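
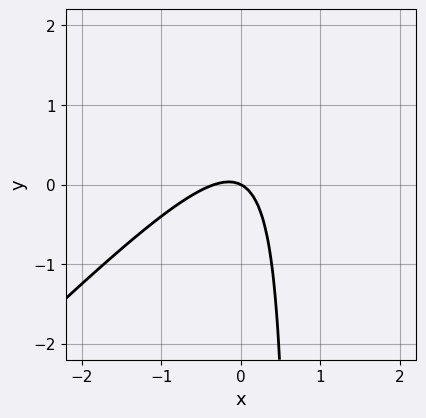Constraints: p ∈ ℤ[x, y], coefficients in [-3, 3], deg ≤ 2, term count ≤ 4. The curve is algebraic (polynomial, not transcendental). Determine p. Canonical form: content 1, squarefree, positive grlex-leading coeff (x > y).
Degree: a generic line meets the curve in up to 2 points, so deg p = 2.
From the axis intercepts and sections: it crosses the y-axis at the gridline y = 0; it crosses the x-axis at the gridline x = 0.
These observations pin down the coefficients.

3*x^2 - 3*x*y + x + 2*y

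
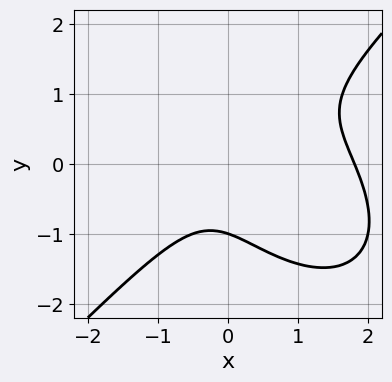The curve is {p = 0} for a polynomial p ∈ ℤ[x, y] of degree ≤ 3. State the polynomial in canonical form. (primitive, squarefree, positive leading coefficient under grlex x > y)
2*x^3 - 2*y^3 - 3*x^2 + 2*x*y - 2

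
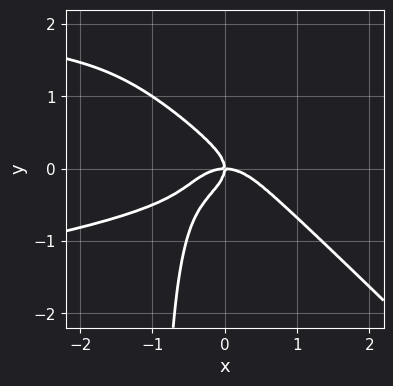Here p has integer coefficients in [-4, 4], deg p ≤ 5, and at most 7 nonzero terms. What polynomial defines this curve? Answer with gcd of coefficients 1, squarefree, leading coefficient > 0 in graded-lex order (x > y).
2*x^2*y^2 + 2*x*y^3 + x^3 + 2*y^3 + x*y

1. The degree is 4 — a generic line meets the curve in up to 4 points.
2. Checking where it meets the axes: one y-axis crossing is at y = 0; it crosses the x-axis at the gridline x = 0.
3. Putting this together gives p.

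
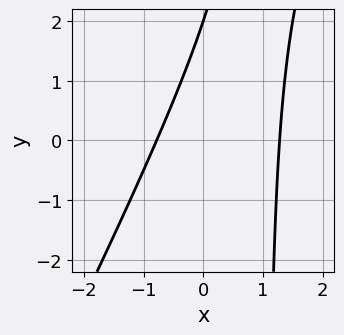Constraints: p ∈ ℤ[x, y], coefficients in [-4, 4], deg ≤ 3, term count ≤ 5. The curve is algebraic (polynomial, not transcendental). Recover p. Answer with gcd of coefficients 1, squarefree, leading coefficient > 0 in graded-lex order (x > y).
The degree is 2 — no degree-1 curve has this shape.
Checking where it meets the axes: it meets the y-axis at y = 2 (among the integer gridlines).
Assembling these constraints gives the stated polynomial.

2*x^2 - x*y - x + y - 2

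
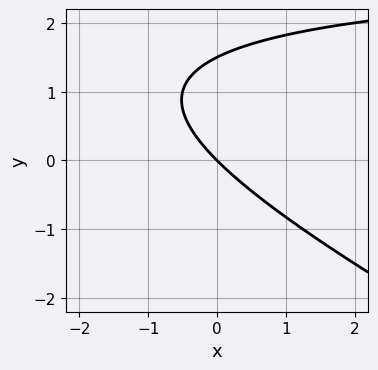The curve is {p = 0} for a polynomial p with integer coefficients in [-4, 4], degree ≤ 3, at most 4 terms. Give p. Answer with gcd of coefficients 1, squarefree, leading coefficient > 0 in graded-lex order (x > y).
First, the degree is 2 — the shape is more complex than any degree-1 curve.
Then, observable constraints: it meets the y-axis at y = 0 (among the integer gridlines); one x-axis crossing is at x = 0.
Finally, assembling these constraints gives the stated polynomial.

x*y + 2*y^2 - 3*x - 3*y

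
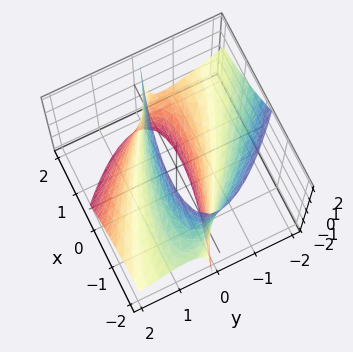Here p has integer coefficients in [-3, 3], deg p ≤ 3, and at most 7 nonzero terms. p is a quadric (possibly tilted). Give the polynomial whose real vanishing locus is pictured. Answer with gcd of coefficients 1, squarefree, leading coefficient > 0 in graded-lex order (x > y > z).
x^2 + 3*x*y + 3*y^2 + 3*y*z - 3

(a) Degree: the shape is more complex than any degree-1 surface, so deg p = 2.
(b) Against the integer gridlines: the y-axis gridline crossings are at y ∈ {-1, 1}; the surface avoids every integer z-axis point in the box.
(c) Fitting integer coefficients to these (and the overall shape) gives p.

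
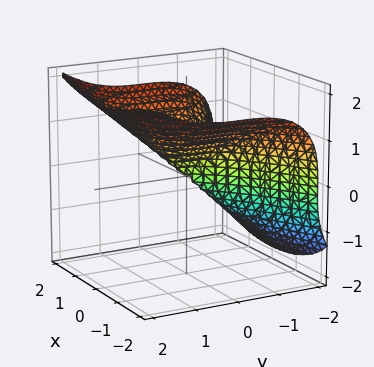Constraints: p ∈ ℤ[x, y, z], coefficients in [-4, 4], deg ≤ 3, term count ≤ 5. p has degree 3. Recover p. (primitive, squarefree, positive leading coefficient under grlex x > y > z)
1. The degree is 3 — no degree-2 surface has this shape.
2. From the visible intercepts: it meets the y-axis at y = 0 (among the integer gridlines); it meets the z-axis at z = 0 (among the integer gridlines); one x-axis crossing is at x = 0.
3. Matching integer coefficients to the picture gives p.

2*y^3 - 3*z^3 + 3*x^2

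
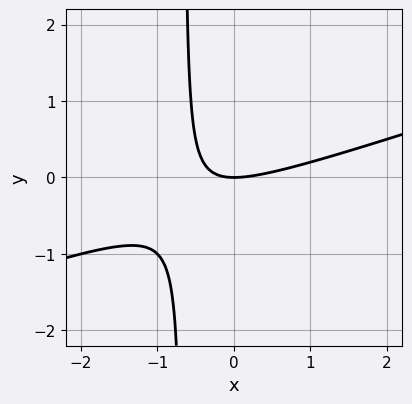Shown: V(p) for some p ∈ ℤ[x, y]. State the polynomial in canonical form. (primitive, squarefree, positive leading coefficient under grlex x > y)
x^2 - 3*x*y - 2*y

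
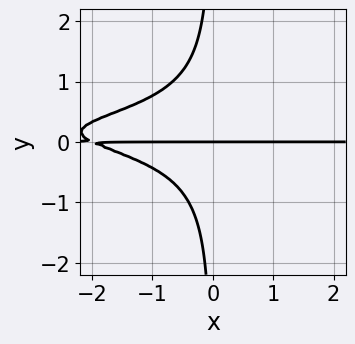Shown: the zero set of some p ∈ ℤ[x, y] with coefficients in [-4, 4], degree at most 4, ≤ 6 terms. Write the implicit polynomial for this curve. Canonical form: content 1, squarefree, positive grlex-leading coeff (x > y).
(a) Degree: no degree-3 curve has this shape, so deg p = 4.
(b) Reading off the gridlines: it meets the y-axis at y = 0 (among the integer gridlines); every point of the x-axis in the box is on the curve.
(c) Fitting integer coefficients to these (and the overall shape) gives p.

3*x*y^3 - x*y^2 + x*y + 2*y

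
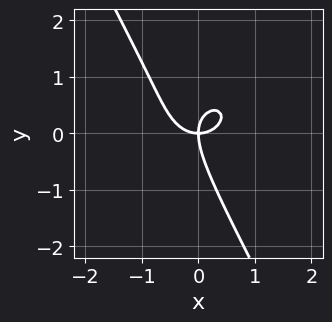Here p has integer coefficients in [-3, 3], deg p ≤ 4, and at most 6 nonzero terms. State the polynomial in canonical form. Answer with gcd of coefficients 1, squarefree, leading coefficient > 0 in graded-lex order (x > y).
3*x^3 + 3*x*y^2 + 2*y^3 - 3*x*y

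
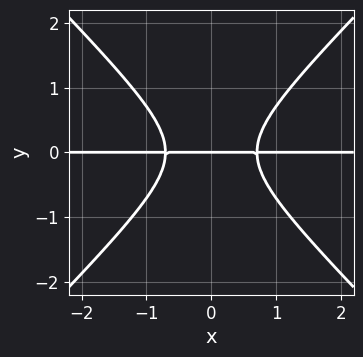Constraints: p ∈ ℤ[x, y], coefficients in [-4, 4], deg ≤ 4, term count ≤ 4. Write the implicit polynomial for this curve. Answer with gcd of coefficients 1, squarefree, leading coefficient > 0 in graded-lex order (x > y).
2*x^2*y - 2*y^3 - y

1. deg p = 3. No degree-2 curve has this shape.
2. Symmetries: the x ↦ −x reflection is a symmetry, so x appears only in even powers.
3. Observable constraints: it meets the y-axis at y = 0 (among the integer gridlines); every point of the x-axis in the box is on the curve.
4. The integer polynomial consistent with all of this is the stated p.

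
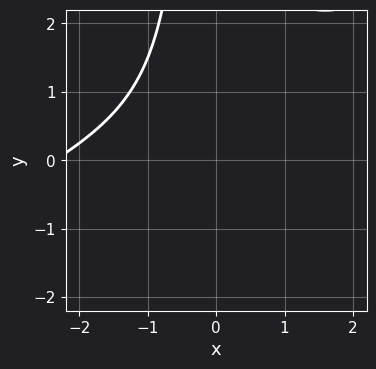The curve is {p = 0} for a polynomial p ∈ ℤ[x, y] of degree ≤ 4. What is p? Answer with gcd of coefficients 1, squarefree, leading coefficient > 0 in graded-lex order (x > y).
x^3 - 2*x^2*y + 2*x^2 + 2

(a) Degree: the shape is more complex than any degree-2 curve, so deg p = 3.
(b) Checking where it meets the axes: it misses every integer gridline on the y-axis; it misses every integer gridline on the x-axis.
(c) Solving for integer coefficients yields p as stated.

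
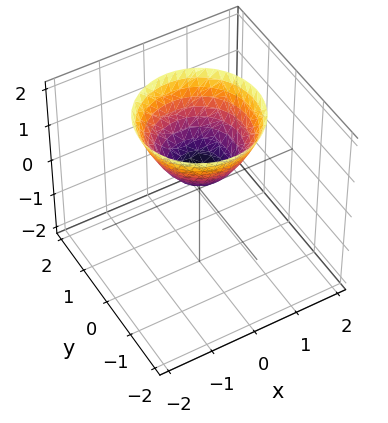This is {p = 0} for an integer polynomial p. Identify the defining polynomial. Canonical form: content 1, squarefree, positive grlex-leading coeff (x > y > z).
1. Degree: no degree-1 surface has this shape, so deg p = 2.
2. By symmetry, the z-axis is an axis of rotation, so x and y enter only as x² + y².
3. Against the integer gridlines: the surface avoids every integer y-axis point in the box; a circular section at z = 2 has radius between 1 and 2; it misses every integer gridline on the x-axis.
4. Matching integer coefficients to the picture gives p.

3*x^2 + 3*y^2 - 3*z + 1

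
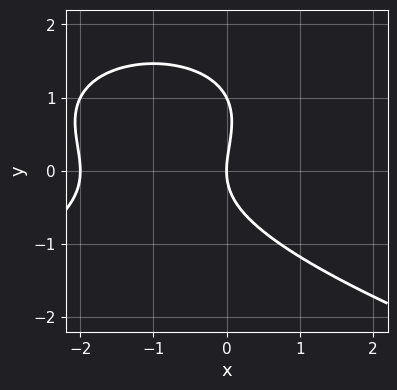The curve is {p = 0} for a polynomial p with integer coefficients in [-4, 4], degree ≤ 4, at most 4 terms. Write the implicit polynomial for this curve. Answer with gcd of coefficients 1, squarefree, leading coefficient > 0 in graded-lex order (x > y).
y^3 + x^2 - y^2 + 2*x

Degree: a generic line meets the curve in up to 3 points, so deg p = 3.
Against the integer gridlines: among the integer gridlines, it crosses the x-axis at x ∈ {-2, 0}; among the integer gridlines, it crosses the y-axis at y ∈ {0, 1}.
Assembling these constraints gives the stated polynomial.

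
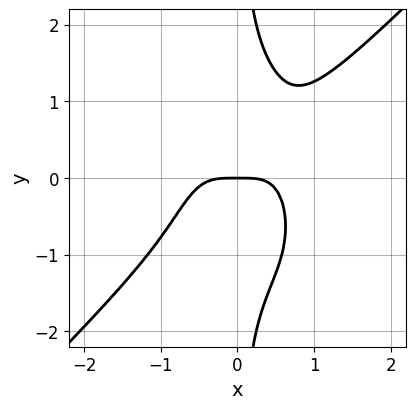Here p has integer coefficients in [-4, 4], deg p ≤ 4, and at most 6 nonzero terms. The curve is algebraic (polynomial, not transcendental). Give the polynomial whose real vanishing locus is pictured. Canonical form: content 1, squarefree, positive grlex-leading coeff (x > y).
(a) The degree is 4 — a generic line meets the curve in up to 4 points.
(b) Against the integer gridlines: it crosses the y-axis at the gridline y = 0; it meets the x-axis at x = 0 (among the integer gridlines).
(c) Solving for integer coefficients yields p as stated.

2*x^4 - x^3*y - x*y^3 + y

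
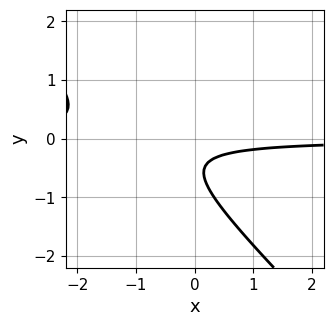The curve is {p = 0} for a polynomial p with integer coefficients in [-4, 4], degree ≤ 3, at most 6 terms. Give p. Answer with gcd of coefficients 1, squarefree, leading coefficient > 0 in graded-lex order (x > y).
First, the degree is 2 — no degree-1 curve has this shape.
Then, from the visible intercepts: it misses every integer gridline on the x-axis; it misses every integer gridline on the y-axis.
Finally, putting this together gives p.

3*x*y + 3*y^2 + 3*y + 1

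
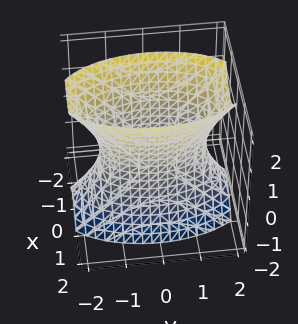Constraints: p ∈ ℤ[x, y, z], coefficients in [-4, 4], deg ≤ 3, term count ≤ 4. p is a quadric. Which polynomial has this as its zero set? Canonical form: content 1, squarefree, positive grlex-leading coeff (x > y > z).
First, the degree is 2 — an hourglass — one-sheet hyperboloid; a quadric.
Next, symmetries: mirror symmetry y ↦ −y ⇒ only even powers of y; it's symmetric under z → −z, forcing even powers of z; it's symmetric under x → −x, forcing even powers of x.
Then, from the axis intercepts and sections: the surface avoids every integer z-axis point in the box.
Finally, the integer polynomial consistent with all of this is the stated p.

3*x^2 + y^2 - z^2 - 2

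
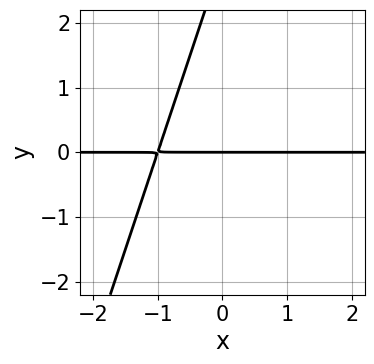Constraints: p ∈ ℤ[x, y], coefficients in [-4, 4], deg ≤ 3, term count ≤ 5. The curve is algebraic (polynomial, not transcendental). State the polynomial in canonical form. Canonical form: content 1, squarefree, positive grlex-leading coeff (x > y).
First, the degree is 2 — a generic line meets the curve in up to 2 points.
Next, against the integer gridlines: one y-axis crossing is at y = 0; every point of the x-axis in the box is on the curve.
Finally, putting this together gives p.

3*x*y - y^2 + 3*y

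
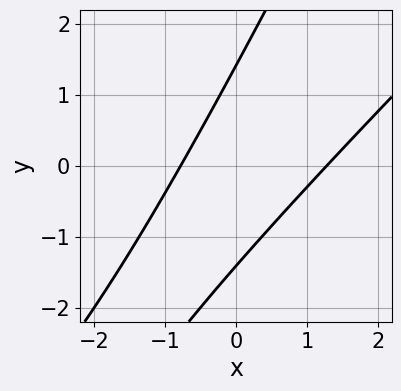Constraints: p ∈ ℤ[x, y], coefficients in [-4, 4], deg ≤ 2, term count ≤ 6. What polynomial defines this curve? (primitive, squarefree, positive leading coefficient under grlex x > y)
1. Degree: no degree-1 curve has this shape, so deg p = 2.
2. Putting this together gives p.

2*x^2 - 3*x*y + y^2 - x - 2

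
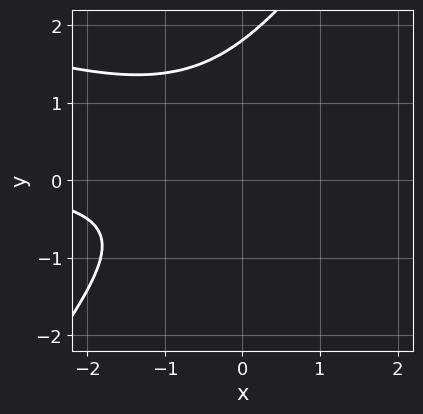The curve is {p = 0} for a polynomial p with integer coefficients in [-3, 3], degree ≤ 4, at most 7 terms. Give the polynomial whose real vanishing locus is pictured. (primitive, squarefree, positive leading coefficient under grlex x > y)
x^2*y + 2*x*y^2 - 2*y^3 + 3*y^2 + 2

1. Degree: a generic line meets the curve in up to 3 points, so deg p = 3.
2. Reading off the gridlines: no x-intercept at any integer in the box.
3. Putting this together gives p.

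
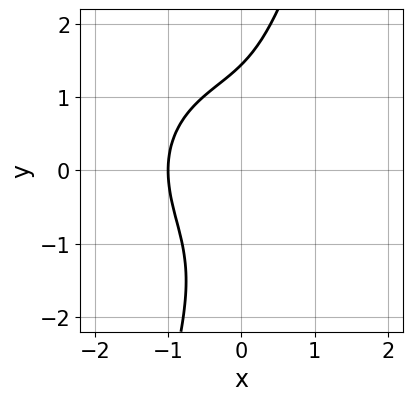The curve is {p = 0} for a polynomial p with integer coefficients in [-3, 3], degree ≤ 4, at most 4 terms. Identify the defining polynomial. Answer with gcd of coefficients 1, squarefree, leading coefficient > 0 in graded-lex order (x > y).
3*x^3 + 3*x*y^2 - y^3 + 3

(a) The degree is 3 — no degree-2 curve has this shape.
(b) Observable constraints: it meets the x-axis at x = -1 (among the integer gridlines).
(c) Assembling these constraints gives the stated polynomial.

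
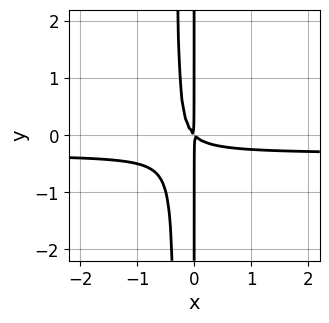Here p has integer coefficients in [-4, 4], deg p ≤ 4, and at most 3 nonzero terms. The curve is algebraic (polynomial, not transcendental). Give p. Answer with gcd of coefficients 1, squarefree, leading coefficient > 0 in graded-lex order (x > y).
3*x^2*y + x^2 + x*y

(a) deg p = 3.
(b) From the axis intercepts and sections: every point of the y-axis in the box is on the curve.
(c) Matching integer coefficients to the picture gives p.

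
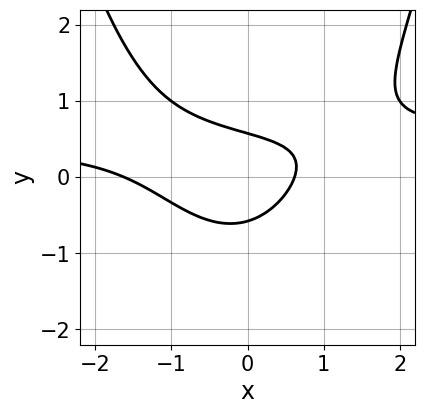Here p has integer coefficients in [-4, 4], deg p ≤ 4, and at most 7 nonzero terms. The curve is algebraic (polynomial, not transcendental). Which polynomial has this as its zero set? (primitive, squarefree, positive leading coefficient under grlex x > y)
First, degree: no degree-2 curve has this shape, so deg p = 3.
Finally, solving for integer coefficients yields p as stated.

2*x^2*y - x^2 - 3*y^2 - x + 1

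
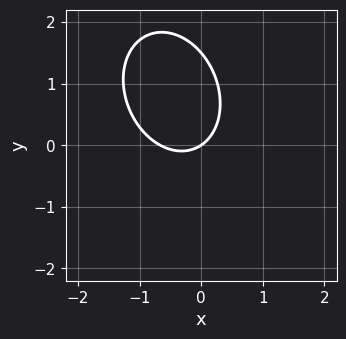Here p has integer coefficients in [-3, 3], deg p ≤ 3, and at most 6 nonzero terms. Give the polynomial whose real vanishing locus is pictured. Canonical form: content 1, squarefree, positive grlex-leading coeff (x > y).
(a) Degree: no degree-1 curve has this shape, so deg p = 2.
(b) Against the integer gridlines: it meets the y-axis at y = 0 (among the integer gridlines); one x-axis crossing is at x = 0.
(c) Together with the visible shape, these determine p as stated.

3*x^2 + x*y + 2*y^2 + 2*x - 3*y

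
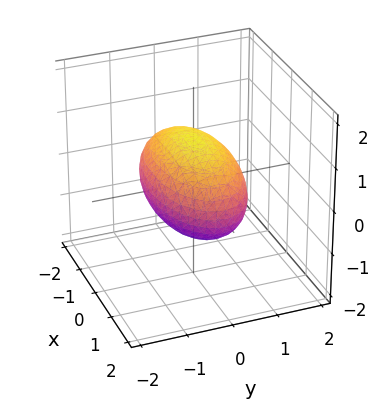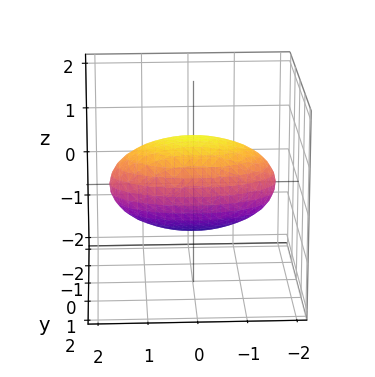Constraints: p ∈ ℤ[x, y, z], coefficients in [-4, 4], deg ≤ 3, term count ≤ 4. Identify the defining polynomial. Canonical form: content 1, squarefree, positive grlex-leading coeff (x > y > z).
x^2 + 3*y^2 + 3*z^2 - 3

1. The degree is 2 — a closed, bounded, convex surface; a quadric.
2. Symmetries: the y ↦ −y reflection is a symmetry, so y appears only in even powers; mirror symmetry x ↦ −x ⇒ only even powers of x; the z ↦ −z reflection is a symmetry, so z appears only in even powers.
3. Observable constraints: the y-axis gridline crossings are at y ∈ {-1, 1}; the z-axis gridline crossings are at z ∈ {-1, 1}.
4. Fitting integer coefficients to these (and the overall shape) gives p.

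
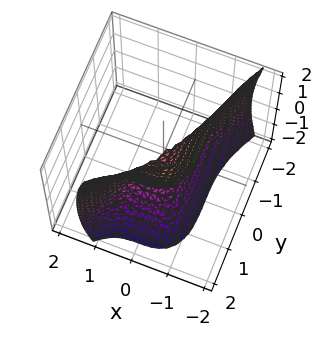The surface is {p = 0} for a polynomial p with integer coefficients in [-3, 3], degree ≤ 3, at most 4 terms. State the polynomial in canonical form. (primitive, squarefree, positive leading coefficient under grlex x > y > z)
3*x^3 - y^3 + z^2

(a) Degree: a generic line meets the surface in up to 3 points, so deg p = 3.
(b) From the axis intercepts and sections: one y-axis crossing is at y = 0; it crosses the x-axis at the gridline x = 0; it meets the z-axis at z = 0 (among the integer gridlines).
(c) Together with the visible shape, these determine p as stated.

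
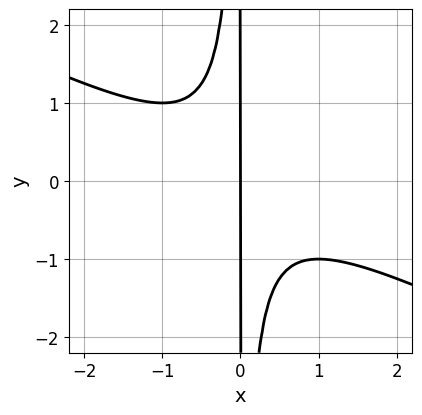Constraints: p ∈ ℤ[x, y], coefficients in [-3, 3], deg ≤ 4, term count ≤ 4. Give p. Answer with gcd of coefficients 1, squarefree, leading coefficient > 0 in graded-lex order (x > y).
The degree is 3 — the shape is more complex than any degree-2 curve.
From the axis intercepts and sections: the visible y-axis segment lies entirely on the curve; it crosses the x-axis at the gridline x = 0.
Matching integer coefficients to the picture gives p.

x^3 + 2*x^2*y + x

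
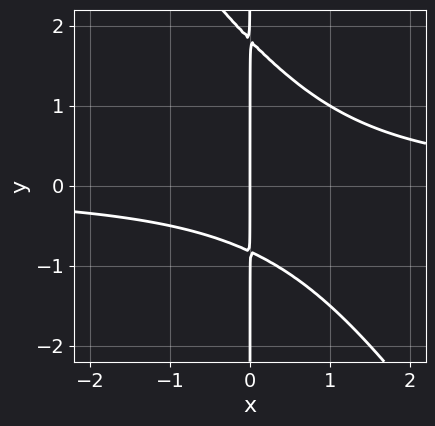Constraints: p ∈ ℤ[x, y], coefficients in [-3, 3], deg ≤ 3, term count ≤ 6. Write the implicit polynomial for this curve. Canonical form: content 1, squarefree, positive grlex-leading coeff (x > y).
3*x^2*y + 2*x*y^2 - 2*x*y - 3*x

First, the degree is 3 — the shape is more complex than any degree-2 curve.
Then, from the axis intercepts and sections: every point of the y-axis in the box is on the curve; it meets the x-axis at x = 0 (among the integer gridlines).
Finally, together with the visible shape, these determine p as stated.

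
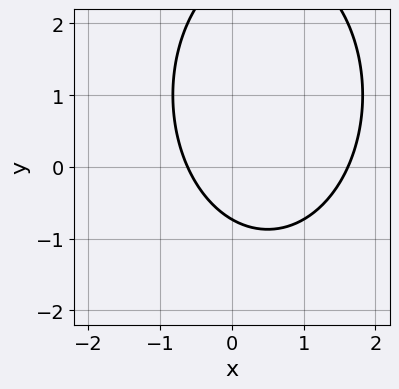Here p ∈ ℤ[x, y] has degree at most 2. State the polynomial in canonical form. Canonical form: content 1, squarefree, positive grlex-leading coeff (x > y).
2*x^2 + y^2 - 2*x - 2*y - 2

(a) The degree is 2 — no degree-1 curve has this shape.
(b) Matching integer coefficients to the picture gives p.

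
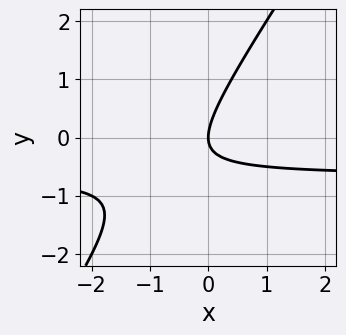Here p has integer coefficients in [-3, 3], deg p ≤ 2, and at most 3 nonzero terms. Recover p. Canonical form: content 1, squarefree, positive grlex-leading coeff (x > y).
(a) deg p = 2. The shape is more complex than any degree-1 curve.
(b) From the axis intercepts and sections: it crosses the y-axis at the gridline y = 0; one x-axis crossing is at x = 0.
(c) Together with the visible shape, these determine p as stated.

3*x*y - 2*y^2 + 2*x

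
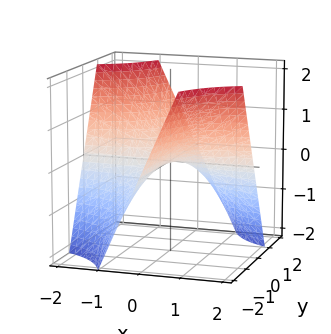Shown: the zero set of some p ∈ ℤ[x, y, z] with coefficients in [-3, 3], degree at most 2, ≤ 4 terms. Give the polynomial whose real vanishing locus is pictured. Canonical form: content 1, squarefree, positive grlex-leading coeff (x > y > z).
x*y + z

The degree is 2 — a hyperbolic paraboloid; a quadric.
Checking where it meets the axes: the visible x-axis segment lies entirely on the surface; it meets the z-axis at z = 0 (among the integer gridlines); every point of the y-axis in the box is on the surface.
Solving for integer coefficients yields p as stated.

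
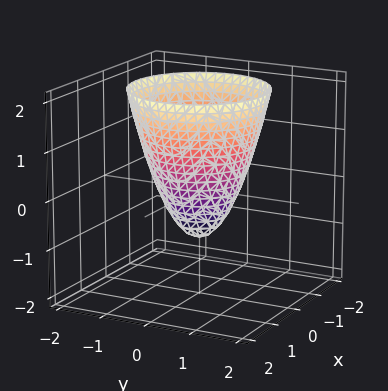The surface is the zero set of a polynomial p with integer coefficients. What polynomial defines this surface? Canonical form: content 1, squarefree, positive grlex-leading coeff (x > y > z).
First, the degree is 2 — no degree-1 surface has this shape.
Then, by symmetry, the z-axis is an axis of rotation, so x and y enter only as x² + y².
Next, against the integer gridlines: a circular section at z = 0 has radius between 0 and 1; it crosses the z-axis at the gridline z = -1.
Finally, solving for integer coefficients yields p as stated.

3*x^2 + 3*y^2 - 2*z - 2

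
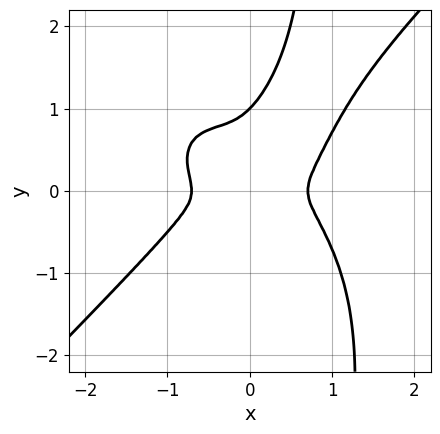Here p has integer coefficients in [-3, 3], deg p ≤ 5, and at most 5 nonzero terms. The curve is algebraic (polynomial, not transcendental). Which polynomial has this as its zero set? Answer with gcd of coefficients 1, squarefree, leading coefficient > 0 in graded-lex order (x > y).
First, the degree is 4 — a generic line meets the curve in up to 4 points.
Then, from the visible intercepts: one y-axis crossing is at y = 1.
Finally, putting this together gives p.

2*x^4 - 2*x*y^3 + 2*y^3 - x^2 - 2*y^2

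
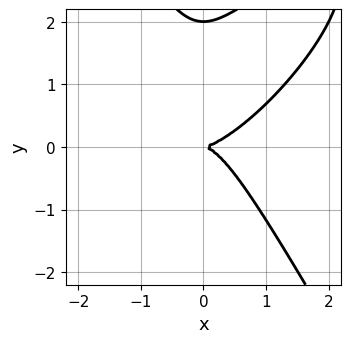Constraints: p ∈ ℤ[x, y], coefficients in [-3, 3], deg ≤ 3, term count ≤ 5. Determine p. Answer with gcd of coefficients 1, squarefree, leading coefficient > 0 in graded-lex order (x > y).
2*x^3 - 2*x^2*y + y^3 - 2*y^2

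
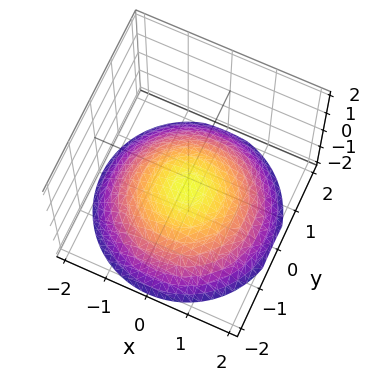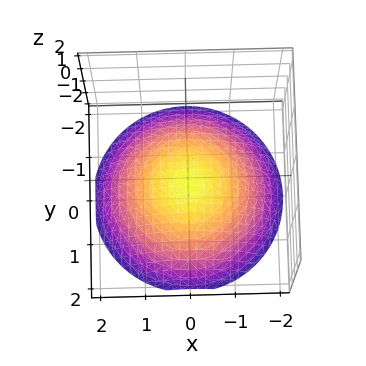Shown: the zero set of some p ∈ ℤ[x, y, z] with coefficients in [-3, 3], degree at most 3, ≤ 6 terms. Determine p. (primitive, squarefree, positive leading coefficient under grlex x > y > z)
Degree: no degree-1 surface has this shape, so deg p = 2.
Symmetries: rotational symmetry about the z-axis ⇒ p depends on x, y only through x² + y².
Checking where it meets the axes: the surface avoids every integer y-axis point in the box; a circular section at z = -1 has radius exactly 1; it misses every integer gridline on the x-axis.
Together with the visible shape, these determine p as stated.

x^2 + y^2 + 3*z + 2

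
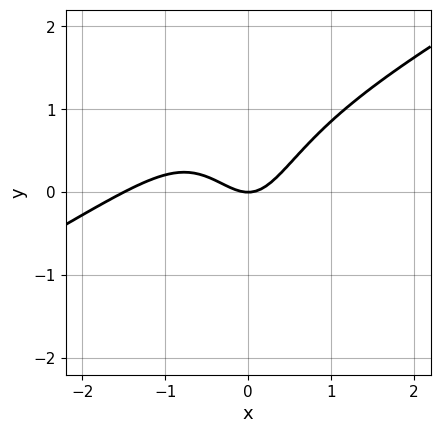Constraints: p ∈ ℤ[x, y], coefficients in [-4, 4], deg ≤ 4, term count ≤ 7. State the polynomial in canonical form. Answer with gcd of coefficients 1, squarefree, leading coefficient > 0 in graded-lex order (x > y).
First, the degree is 3 — no degree-2 curve has this shape.
Next, from the visible intercepts: it meets the x-axis at x = 0 (among the integer gridlines); it crosses the y-axis at the gridline y = 0.
Finally, putting this together gives p.

2*x^3 - 3*x^2*y - x*y^2 + 3*x^2 - 2*y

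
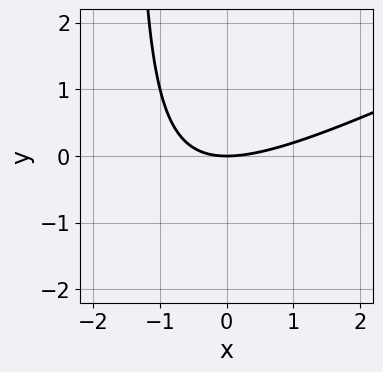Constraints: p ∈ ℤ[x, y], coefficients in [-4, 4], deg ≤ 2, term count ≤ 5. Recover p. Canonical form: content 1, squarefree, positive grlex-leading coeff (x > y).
(a) Degree: a generic line meets the curve in up to 2 points, so deg p = 2.
(b) From the axis intercepts and sections: one x-axis crossing is at x = 0; it crosses the y-axis at the gridline y = 0.
(c) Fitting integer coefficients to these (and the overall shape) gives p.

x^2 - 2*x*y - 3*y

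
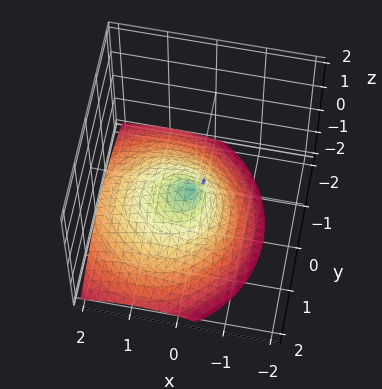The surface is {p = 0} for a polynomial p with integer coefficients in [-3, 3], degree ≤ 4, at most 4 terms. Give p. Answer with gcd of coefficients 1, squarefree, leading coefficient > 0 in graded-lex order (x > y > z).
z^3 + 2*x^2 + 2*x*z + 2*y^2

The degree is 3 — the shape is more complex than any degree-2 surface.
Observable constraints: one z-axis crossing is at z = 0; it crosses the x-axis at the gridline x = 0.
Solving for integer coefficients yields p as stated.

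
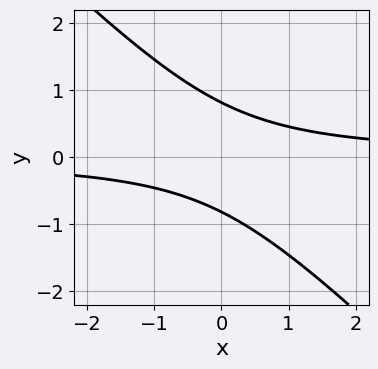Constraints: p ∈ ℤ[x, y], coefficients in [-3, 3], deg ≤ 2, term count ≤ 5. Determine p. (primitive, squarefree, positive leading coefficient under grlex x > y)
The degree is 2 — no degree-1 curve has this shape.
From the axis intercepts and sections: it misses every integer gridline on the x-axis.
Assembling these constraints gives the stated polynomial.

3*x*y + 3*y^2 - 2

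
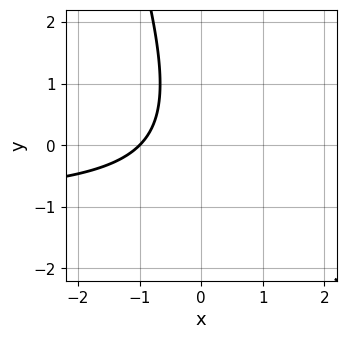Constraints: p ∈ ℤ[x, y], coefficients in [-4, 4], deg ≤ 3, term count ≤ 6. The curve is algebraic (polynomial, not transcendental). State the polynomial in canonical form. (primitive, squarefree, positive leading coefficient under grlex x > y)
3*x*y + y^2 + 3*x + 3

1. The degree is 2 — the shape is more complex than any degree-1 curve.
2. From the visible intercepts: it misses every integer gridline on the y-axis; it meets the x-axis at x = -1 (among the integer gridlines).
3. Matching integer coefficients to the picture gives p.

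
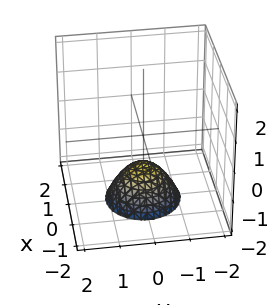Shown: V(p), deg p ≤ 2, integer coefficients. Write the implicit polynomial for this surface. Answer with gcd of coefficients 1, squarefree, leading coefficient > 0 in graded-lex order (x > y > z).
x^2 + y^2 + z + 1

First, degree: the shape is more complex than any degree-1 surface, so deg p = 2.
Next, symmetries: rotational symmetry about the z-axis ⇒ p depends on x, y only through x² + y².
Then, from the visible intercepts: it misses every integer gridline on the y-axis; one z-axis crossing is at z = -1; it misses every integer gridline on the x-axis; a circular section at z = -2 has radius exactly 1.
Finally, matching integer coefficients to the picture gives p.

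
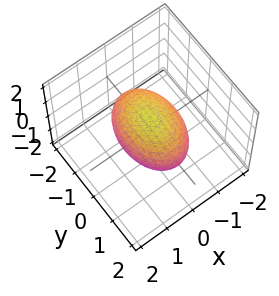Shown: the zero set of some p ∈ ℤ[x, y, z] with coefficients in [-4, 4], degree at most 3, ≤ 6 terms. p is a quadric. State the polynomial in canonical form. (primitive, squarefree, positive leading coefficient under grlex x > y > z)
2*x^2 + y^2 + 2*z^2 - 2

1. deg p = 2.
2. Symmetries: the z ↦ −z reflection is a symmetry, so z appears only in even powers; it's symmetric under x → −x, forcing even powers of x; it's symmetric under y → −y, forcing even powers of y.
3. From the axis intercepts and sections: the z-axis gridline crossings are at z ∈ {-1, 1}; the x-axis gridline crossings are at x ∈ {-1, 1}.
4. Together with the visible shape, these determine p as stated.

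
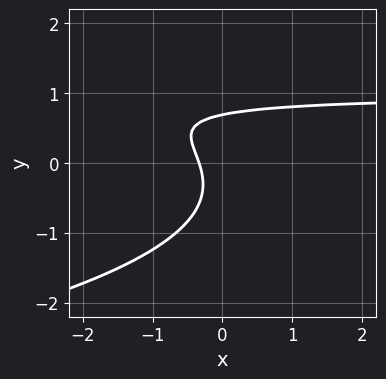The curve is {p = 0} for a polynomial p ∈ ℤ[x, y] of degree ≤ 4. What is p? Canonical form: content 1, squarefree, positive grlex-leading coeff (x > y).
3*y^3 + 3*x*y - 3*x - 1

First, the degree is 3 — the shape is more complex than any degree-2 curve.
Finally, solving for integer coefficients yields p as stated.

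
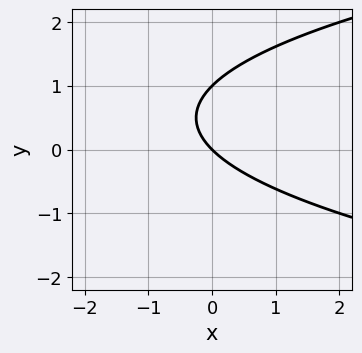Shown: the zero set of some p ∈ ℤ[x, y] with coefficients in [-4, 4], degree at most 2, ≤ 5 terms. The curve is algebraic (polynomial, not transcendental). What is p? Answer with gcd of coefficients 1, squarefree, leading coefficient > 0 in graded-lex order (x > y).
y^2 - x - y

1. deg p = 2. No degree-1 curve has this shape.
2. Against the integer gridlines: it crosses the x-axis at the gridline x = 0; among the integer gridlines, it crosses the y-axis at y ∈ {0, 1}.
3. Together with the visible shape, these determine p as stated.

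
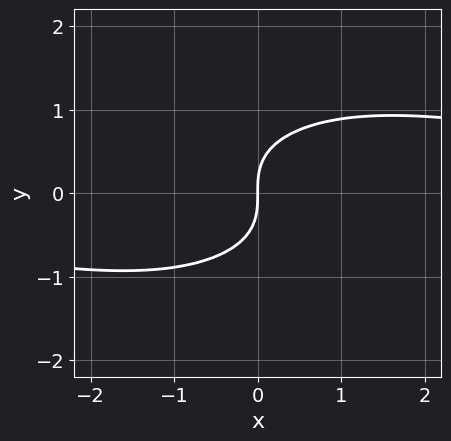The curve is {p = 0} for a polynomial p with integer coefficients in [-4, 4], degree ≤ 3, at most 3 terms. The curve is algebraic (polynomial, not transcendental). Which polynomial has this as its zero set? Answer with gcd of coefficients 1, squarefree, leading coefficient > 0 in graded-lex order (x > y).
(a) Degree: a generic line meets the curve in up to 3 points, so deg p = 3.
(b) Checking where it meets the axes: it crosses the y-axis at the gridline y = 0; one x-axis crossing is at x = 0.
(c) These observations pin down the coefficients.

x^2*y + 3*y^3 - 3*x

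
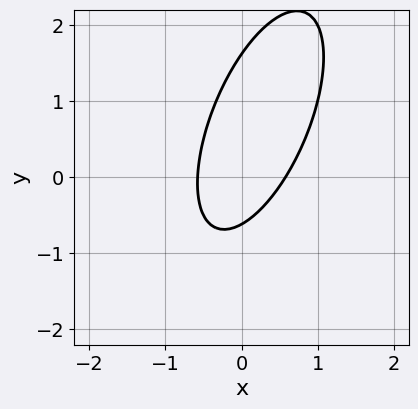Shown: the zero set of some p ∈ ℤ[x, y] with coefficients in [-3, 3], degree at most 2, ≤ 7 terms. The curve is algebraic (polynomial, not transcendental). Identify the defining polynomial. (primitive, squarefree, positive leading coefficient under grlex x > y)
3*x^2 - 2*x*y + y^2 - y - 1

First, the degree is 2 — a generic line meets the curve in up to 2 points.
Finally, matching integer coefficients to the picture gives p.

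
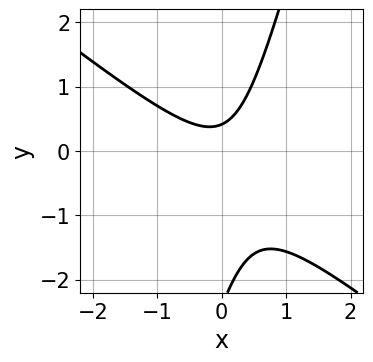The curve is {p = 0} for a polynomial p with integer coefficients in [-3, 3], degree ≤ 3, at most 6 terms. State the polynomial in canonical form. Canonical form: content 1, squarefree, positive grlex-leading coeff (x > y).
(a) The degree is 2 — no degree-1 curve has this shape.
(b) Checking where it meets the axes: no x-intercept at any integer in the box.
(c) Assembling these constraints gives the stated polynomial.

3*x^2 + 3*x*y - y^2 - 2*y + 1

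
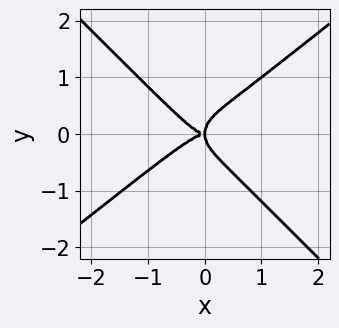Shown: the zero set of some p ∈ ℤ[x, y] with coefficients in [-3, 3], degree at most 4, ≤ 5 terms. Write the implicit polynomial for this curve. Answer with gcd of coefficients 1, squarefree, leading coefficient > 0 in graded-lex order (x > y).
2*x^4 - x^3*y - 3*y^4 + 2*x*y^2

deg p = 4.
From the axis intercepts and sections: it crosses the x-axis at the gridline x = 0; one y-axis crossing is at y = 0.
The integer polynomial consistent with all of this is the stated p.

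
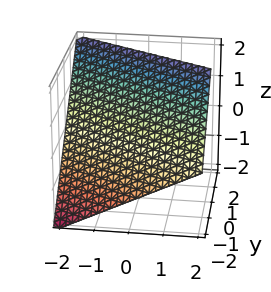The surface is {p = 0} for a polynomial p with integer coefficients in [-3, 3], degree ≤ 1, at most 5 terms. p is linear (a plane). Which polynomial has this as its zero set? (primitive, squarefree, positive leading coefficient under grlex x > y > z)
(a) deg p = 1.
(b) From the axis intercepts and sections: it crosses the x-axis at the gridline x = -2; it meets the y-axis at y = -1 (among the integer gridlines); it crosses the z-axis at the gridline z = 1.
(c) Matching integer coefficients to the picture gives p.

x + 2*y - 2*z + 2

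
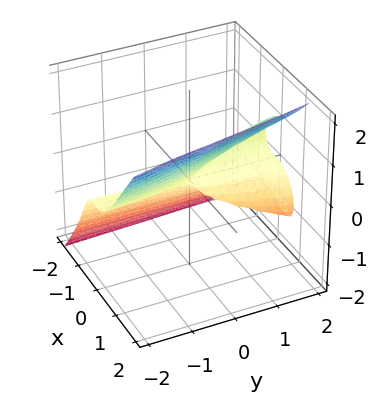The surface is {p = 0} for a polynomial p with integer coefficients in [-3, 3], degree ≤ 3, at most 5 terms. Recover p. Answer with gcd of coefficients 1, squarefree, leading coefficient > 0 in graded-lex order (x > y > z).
3*x^3 + x*y*z - 2*z^3 + y*z

First, the degree is 3 — no degree-2 surface has this shape.
Then, observable constraints: one z-axis crossing is at z = 0; it meets the x-axis at x = 0 (among the integer gridlines).
Finally, these observations pin down the coefficients. Check: (0, -2, 0) on the y-axis lies on the surface, and p(0, -2, 0) = 0. ✓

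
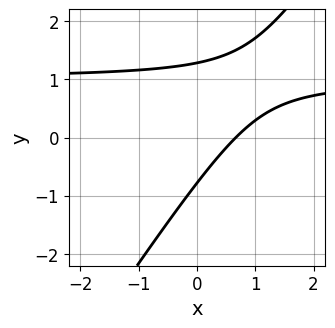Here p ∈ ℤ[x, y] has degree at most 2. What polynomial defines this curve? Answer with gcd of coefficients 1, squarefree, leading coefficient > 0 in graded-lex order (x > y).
3*x*y - 2*y^2 - 3*x + y + 2

1. deg p = 2.
2. Putting this together gives p.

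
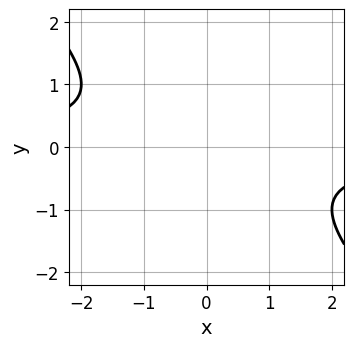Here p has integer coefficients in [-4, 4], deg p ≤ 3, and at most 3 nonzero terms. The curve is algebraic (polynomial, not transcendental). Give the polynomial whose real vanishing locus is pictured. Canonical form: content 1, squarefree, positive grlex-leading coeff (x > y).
(a) deg p = 2. A generic line meets the curve in up to 2 points.
(b) From the axis intercepts and sections: no y-intercept at any integer in the box; it misses every integer gridline on the x-axis.
(c) Matching integer coefficients to the picture gives p.

x*y + y^2 + 1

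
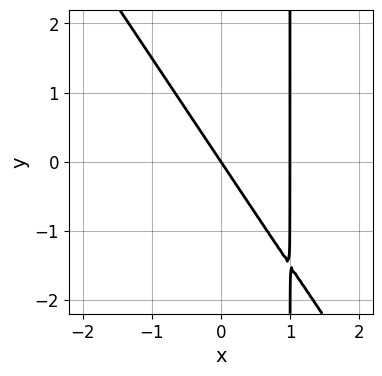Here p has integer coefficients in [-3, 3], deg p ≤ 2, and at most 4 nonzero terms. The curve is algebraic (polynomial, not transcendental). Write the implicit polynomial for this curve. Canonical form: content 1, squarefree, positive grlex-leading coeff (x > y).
deg p = 2. A generic line meets the curve in up to 2 points.
From the visible intercepts: among the integer gridlines, it crosses the x-axis at x ∈ {0, 1}; one y-axis crossing is at y = 0.
Matching integer coefficients to the picture gives p.

3*x^2 + 2*x*y - 3*x - 2*y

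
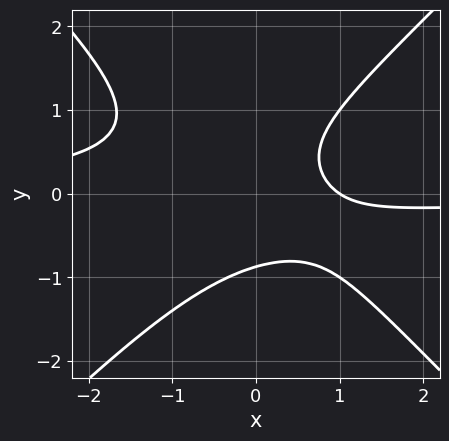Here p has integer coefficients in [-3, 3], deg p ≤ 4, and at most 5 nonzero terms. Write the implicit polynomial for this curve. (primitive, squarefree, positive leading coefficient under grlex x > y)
The degree is 3 — no degree-2 curve has this shape.
Checking where it meets the axes: it crosses the x-axis at the gridline x = 1.
Solving for integer coefficients yields p as stated.

3*x^2*y - 3*y^3 + 2*x - 2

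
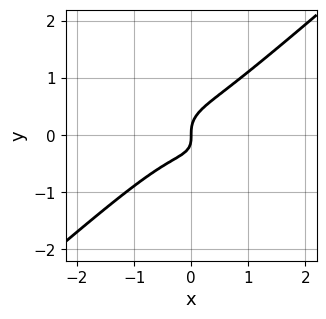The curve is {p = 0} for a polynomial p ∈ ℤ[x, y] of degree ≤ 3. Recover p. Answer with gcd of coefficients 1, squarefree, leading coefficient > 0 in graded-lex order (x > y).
2*x^3 - 3*y^3 + x*y + x

First, deg p = 3. A generic line meets the curve in up to 3 points.
Next, observable constraints: it crosses the x-axis at the gridline x = 0; it meets the y-axis at y = 0 (among the integer gridlines).
Finally, putting this together gives p.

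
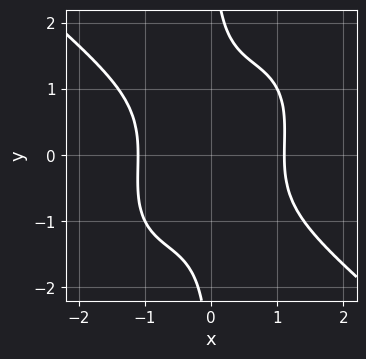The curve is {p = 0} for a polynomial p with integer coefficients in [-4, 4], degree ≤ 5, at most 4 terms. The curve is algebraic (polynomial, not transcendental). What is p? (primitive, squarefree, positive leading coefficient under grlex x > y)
2*x^4 - x^2*y^2 + 2*x*y^3 - 3

The degree is 4 — no degree-3 curve has this shape.
From the axis intercepts and sections: it misses every integer gridline on the y-axis.
These observations pin down the coefficients.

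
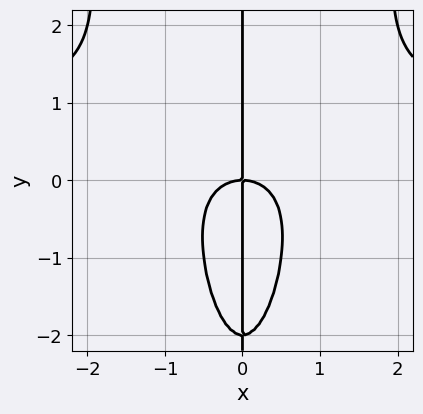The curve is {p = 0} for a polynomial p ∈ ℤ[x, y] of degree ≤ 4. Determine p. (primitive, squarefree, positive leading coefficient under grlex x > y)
deg p = 4. The shape is more complex than any degree-3 curve.
Checking where it meets the axes: every point of the y-axis in the box is on the curve; one x-axis crossing is at x = 0.
Fitting integer coefficients to these (and the overall shape) gives p.

2*x^3*y - 2*x^3 - x*y^2 - 2*x*y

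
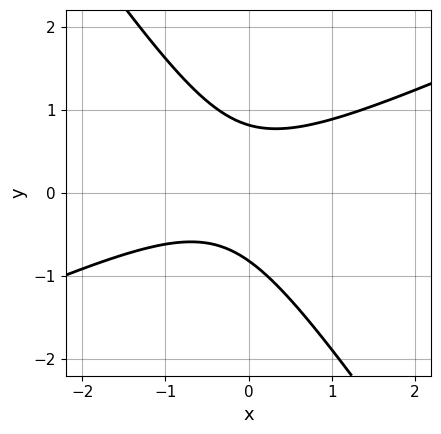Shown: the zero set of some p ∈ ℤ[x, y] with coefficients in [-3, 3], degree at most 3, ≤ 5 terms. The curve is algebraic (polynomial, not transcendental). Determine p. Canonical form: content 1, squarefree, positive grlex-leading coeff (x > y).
2*x^2 - 3*x*y - 3*y^2 + x + 2

Degree: the shape is more complex than any degree-1 curve, so deg p = 2.
From the axis intercepts and sections: the curve avoids every integer x-axis point in the box.
Matching integer coefficients to the picture gives p.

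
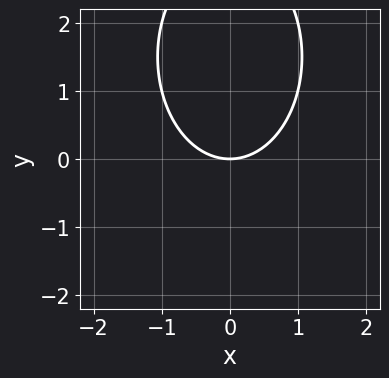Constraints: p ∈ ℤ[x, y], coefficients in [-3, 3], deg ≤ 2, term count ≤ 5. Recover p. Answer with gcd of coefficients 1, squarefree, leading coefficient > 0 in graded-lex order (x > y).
1. Degree: a generic line meets the curve in up to 2 points, so deg p = 2.
2. Symmetries: the x ↦ −x reflection is a symmetry, so x appears only in even powers.
3. From the visible intercepts: one x-axis crossing is at x = 0; it crosses the y-axis at the gridline y = 0.
4. Solving for integer coefficients yields p as stated.

2*x^2 + y^2 - 3*y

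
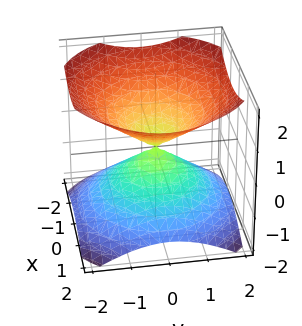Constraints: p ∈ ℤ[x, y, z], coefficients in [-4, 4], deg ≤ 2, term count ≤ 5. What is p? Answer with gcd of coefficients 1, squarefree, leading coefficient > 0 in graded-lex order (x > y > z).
(a) There are 2 components.
(b) Degree: a double cone through the origin; a quadric, so deg p = 2.
(c) Symmetries: every cross-section ⟂ z is a circle, so x, y appear only via x² + y²; the z ↦ −z reflection is a symmetry, so z appears only in even powers.
(d) Checking where it meets the axes: it meets the y-axis at y = 0 (among the integer gridlines); it crosses the z-axis at the gridline z = 0.
(e) Assembling these constraints gives the stated polynomial.

2*x^2 + 2*y^2 - 3*z^2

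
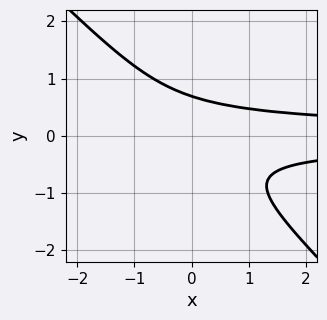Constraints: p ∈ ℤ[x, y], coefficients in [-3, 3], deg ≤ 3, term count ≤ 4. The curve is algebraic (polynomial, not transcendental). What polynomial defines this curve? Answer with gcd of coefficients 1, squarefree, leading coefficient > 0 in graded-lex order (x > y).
(a) The degree is 3 — no degree-2 curve has this shape.
(b) Reading off the gridlines: it misses every integer gridline on the x-axis.
(c) Matching integer coefficients to the picture gives p.

3*x*y^2 + 3*y^3 - 1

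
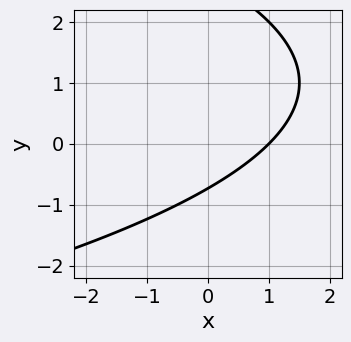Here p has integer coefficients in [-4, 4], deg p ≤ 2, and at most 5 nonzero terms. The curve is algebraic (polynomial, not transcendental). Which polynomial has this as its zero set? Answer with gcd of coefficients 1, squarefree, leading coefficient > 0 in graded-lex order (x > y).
y^2 + 2*x - 2*y - 2

1. The degree is 2 — no degree-1 curve has this shape.
2. Checking where it meets the axes: it crosses the x-axis at the gridline x = 1.
3. Matching integer coefficients to the picture gives p.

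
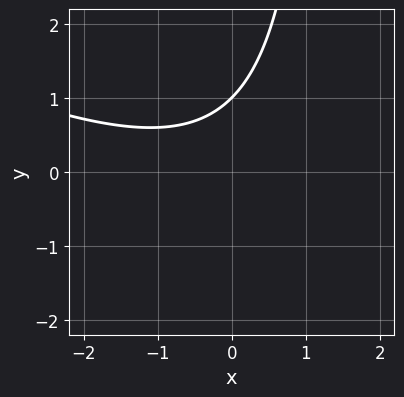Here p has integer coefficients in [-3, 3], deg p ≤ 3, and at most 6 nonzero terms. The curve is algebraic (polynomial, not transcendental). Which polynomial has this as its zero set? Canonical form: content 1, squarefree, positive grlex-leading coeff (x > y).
(a) Degree: a generic line meets the curve in up to 2 points, so deg p = 2.
(b) Checking where it meets the axes: the curve avoids every integer x-axis point in the box; one y-axis crossing is at y = 1.
(c) Solving for integer coefficients yields p as stated.

x^2 + 2*x*y + x - 3*y + 3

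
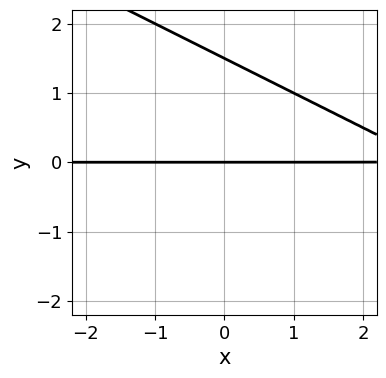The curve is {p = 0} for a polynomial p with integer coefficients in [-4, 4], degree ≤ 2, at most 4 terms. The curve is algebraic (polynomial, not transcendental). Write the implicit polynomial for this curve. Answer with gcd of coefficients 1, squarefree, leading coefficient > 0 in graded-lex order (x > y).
x*y + 2*y^2 - 3*y

1. Degree: no degree-1 curve has this shape, so deg p = 2.
2. Observable constraints: every point of the x-axis in the box is on the curve; it meets the y-axis at y = 0 (among the integer gridlines).
3. Together with the visible shape, these determine p as stated.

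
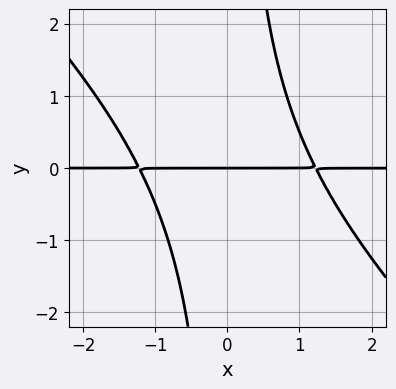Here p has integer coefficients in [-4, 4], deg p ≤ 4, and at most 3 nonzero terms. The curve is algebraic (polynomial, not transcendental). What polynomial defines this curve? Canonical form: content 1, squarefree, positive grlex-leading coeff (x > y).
2*x^2*y + 2*x*y^2 - 3*y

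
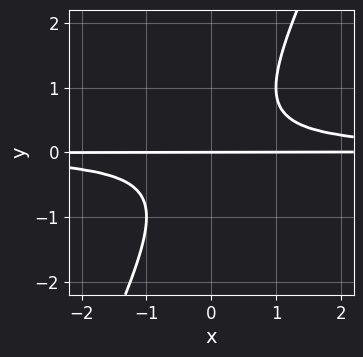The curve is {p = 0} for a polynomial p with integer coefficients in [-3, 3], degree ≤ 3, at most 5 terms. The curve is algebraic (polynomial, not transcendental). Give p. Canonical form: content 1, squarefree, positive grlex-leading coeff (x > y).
1. deg p = 3. A generic line meets the curve in up to 3 points.
2. Checking where it meets the axes: every point of the x-axis in the box is on the curve; one y-axis crossing is at y = 0.
3. Together with the visible shape, these determine p as stated.

2*x*y^2 - y^3 - y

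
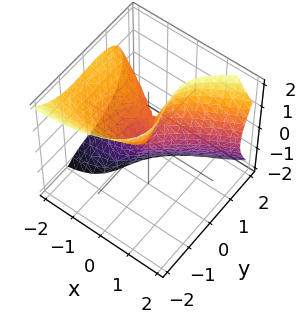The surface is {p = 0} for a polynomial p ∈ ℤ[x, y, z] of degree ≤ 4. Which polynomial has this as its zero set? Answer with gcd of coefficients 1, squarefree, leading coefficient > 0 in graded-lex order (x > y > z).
Degree: a generic line meets the surface in up to 3 points, so deg p = 3.
From the axis intercepts and sections: it crosses the y-axis at the gridline y = 0; one x-axis crossing is at x = 0; it crosses the z-axis at the gridline z = 0.
The integer polynomial consistent with all of this is the stated p.

3*x*z^2 - 3*y^3 - z^3 + 3*x^2 + 2*y*z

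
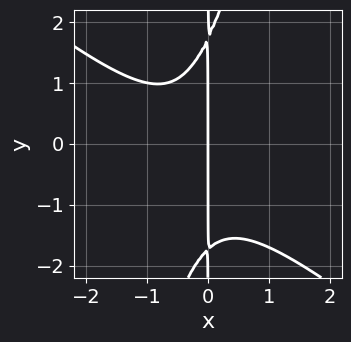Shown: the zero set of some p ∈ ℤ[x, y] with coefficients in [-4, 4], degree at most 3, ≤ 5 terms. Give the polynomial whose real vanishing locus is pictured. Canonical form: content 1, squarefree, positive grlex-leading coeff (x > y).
3*x^3 + 3*x^2*y - x*y^2 + 2*x^2 + 3*x

First, the degree is 3 — no degree-2 curve has this shape.
Next, against the integer gridlines: it crosses the x-axis at the gridline x = 0; the visible y-axis segment lies entirely on the curve.
Finally, together with the visible shape, these determine p as stated.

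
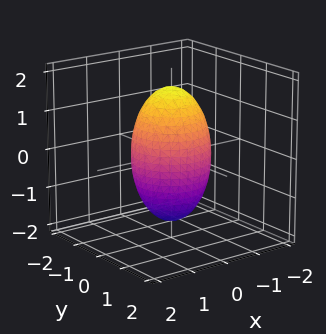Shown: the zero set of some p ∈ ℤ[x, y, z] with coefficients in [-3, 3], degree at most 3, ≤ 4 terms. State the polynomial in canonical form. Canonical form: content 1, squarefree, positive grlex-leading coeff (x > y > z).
(a) Degree: a generic line meets the surface in up to 2 points, so deg p = 2.
(b) Symmetries: rotational symmetry about the z-axis ⇒ p depends on x, y only through x² + y².
(c) From the visible intercepts: among the integer gridlines, it crosses the x-axis at x ∈ {-1, 1}; among the integer gridlines, it crosses the y-axis at y ∈ {-1, 1}; a circular section at z = 0 has radius exactly 1.
(d) Assembling these constraints gives the stated polynomial.

3*x^2 + 3*y^2 + z^2 - 3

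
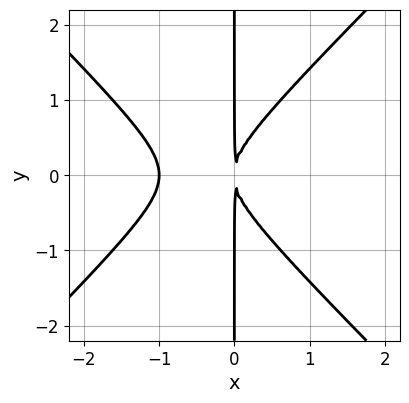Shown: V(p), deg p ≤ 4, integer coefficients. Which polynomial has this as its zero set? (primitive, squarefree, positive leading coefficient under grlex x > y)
1. deg p = 3. No degree-2 curve has this shape.
2. Symmetries: the y ↦ −y reflection is a symmetry, so y appears only in even powers.
3. From the visible intercepts: the visible y-axis segment lies entirely on the curve; it crosses the x-axis at the gridline x = -1.
4. Solving for integer coefficients yields p as stated.

x^3 - x*y^2 + x^2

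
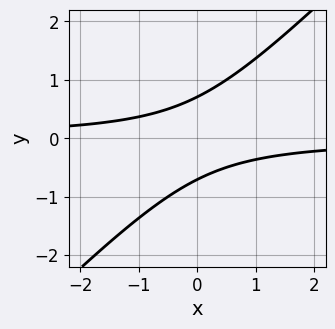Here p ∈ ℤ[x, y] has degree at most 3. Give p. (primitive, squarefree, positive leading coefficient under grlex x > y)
2*x*y - 2*y^2 + 1

1. Degree: no degree-1 curve has this shape, so deg p = 2.
2. Observable constraints: no x-intercept at any integer in the box.
3. Putting this together gives p.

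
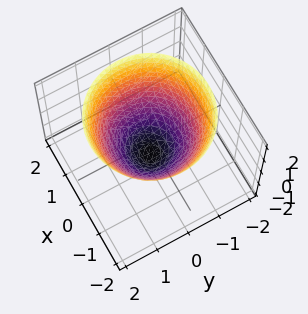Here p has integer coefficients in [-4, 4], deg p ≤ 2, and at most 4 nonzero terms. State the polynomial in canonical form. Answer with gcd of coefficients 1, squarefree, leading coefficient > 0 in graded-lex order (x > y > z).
First, the degree is 2 — a generic line meets the surface in up to 2 points.
Then, symmetries: the surface is invariant under rotation about z: p = q(x² + y², z).
Then, from the axis intercepts and sections: one z-axis crossing is at z = -1; among the integer gridlines, it crosses the x-axis at x ∈ {-1, 1}.
Finally, together with the visible shape, these determine p as stated. Check: (0, -1, 0) on the y-axis lies on the surface, and p(0, -1, 0) = 0. ✓

x^2 + y^2 - z - 1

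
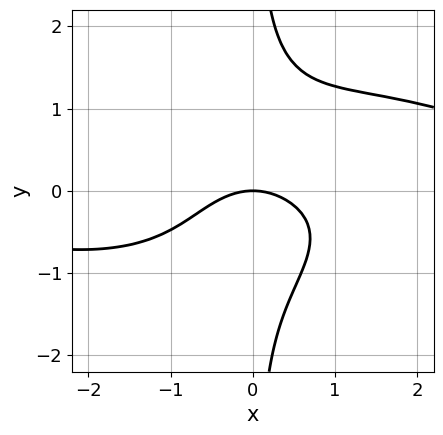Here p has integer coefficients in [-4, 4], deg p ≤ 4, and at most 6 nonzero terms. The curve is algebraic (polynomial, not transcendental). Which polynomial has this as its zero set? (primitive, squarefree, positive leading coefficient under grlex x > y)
x^3*y - x^2*y^2 + 3*x*y^3 - 2*x^2 - 3*y

First, the degree is 4 — the shape is more complex than any degree-3 curve.
Next, reading off the gridlines: it meets the y-axis at y = 0 (among the integer gridlines); it crosses the x-axis at the gridline x = 0.
Finally, the integer polynomial consistent with all of this is the stated p.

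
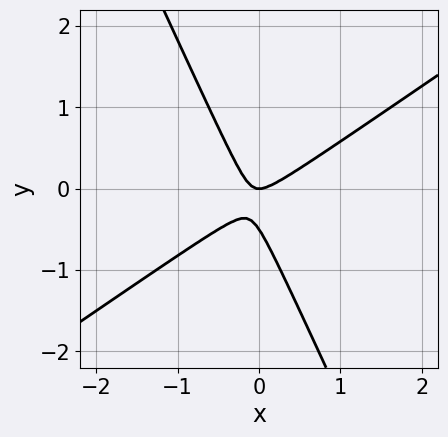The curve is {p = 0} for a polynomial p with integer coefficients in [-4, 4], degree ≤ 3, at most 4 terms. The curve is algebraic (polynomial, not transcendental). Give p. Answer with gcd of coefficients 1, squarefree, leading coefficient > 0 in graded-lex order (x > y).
3*x^2 - 3*x*y - 2*y^2 - y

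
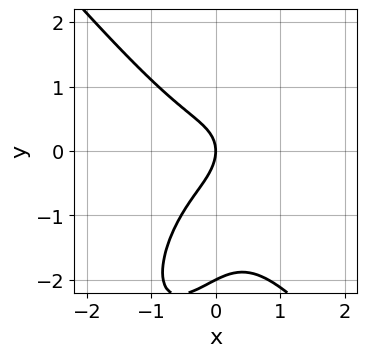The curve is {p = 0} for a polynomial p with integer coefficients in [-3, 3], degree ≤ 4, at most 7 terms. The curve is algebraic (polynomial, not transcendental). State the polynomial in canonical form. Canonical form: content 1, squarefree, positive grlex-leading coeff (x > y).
3*x^3 - x*y^2 + y^3 + 2*y^2 + 2*x

1. deg p = 3. A generic line meets the curve in up to 3 points.
2. Reading off the gridlines: it crosses the x-axis at the gridline x = 0; the y-axis gridline crossings are at y ∈ {-2, 0}.
3. Solving for integer coefficients yields p as stated.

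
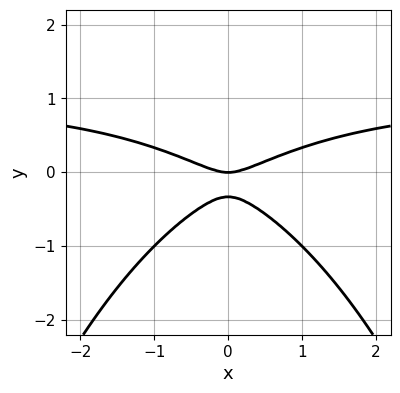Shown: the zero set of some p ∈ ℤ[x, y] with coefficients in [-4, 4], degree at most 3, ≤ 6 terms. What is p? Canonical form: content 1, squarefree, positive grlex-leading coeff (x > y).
x^2*y - x^2 + 3*y^2 + y

(a) deg p = 3.
(b) Symmetries: the x ↦ −x reflection is a symmetry, so x appears only in even powers.
(c) Observable constraints: one y-axis crossing is at y = 0; one x-axis crossing is at x = 0.
(d) The integer polynomial consistent with all of this is the stated p.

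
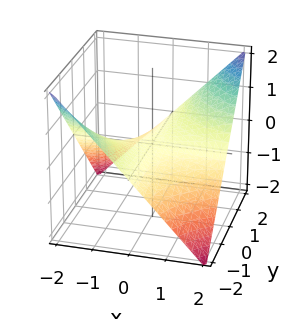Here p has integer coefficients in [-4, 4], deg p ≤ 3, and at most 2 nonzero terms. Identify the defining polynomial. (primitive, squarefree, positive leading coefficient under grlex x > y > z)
First, deg p = 2. A hyperbolic paraboloid; a quadric.
Then, against the integer gridlines: the visible y-axis segment lies entirely on the surface; it meets the z-axis at z = 0 (among the integer gridlines); every point of the x-axis in the box is on the surface.
Finally, the integer polynomial consistent with all of this is the stated p.

x*y - 2*z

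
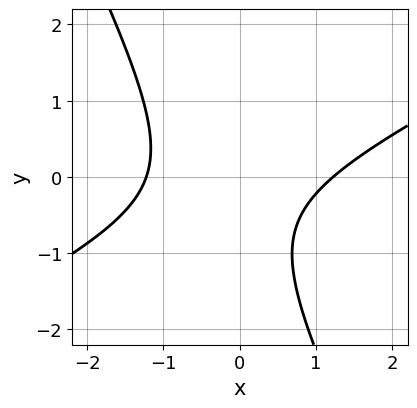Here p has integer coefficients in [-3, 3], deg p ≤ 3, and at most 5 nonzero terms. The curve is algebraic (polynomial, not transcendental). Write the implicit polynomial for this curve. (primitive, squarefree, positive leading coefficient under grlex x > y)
deg p = 2. A generic line meets the curve in up to 2 points.
Against the integer gridlines: no y-intercept at any integer in the box.
Solving for integer coefficients yields p as stated.

2*x^2 - 3*x*y - 2*y^2 - 2*y - 3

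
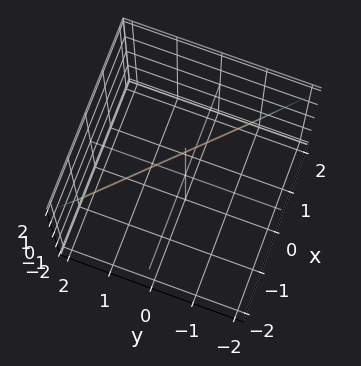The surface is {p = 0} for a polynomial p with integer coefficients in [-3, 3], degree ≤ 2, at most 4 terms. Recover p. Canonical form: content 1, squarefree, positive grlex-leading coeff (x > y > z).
3*x + 3*y + z - 2

1. Degree: the surface is flat (a plane), so deg p = 1.
2. From the visible intercepts: one z-axis crossing is at z = 2.
3. Together with the visible shape, these determine p as stated.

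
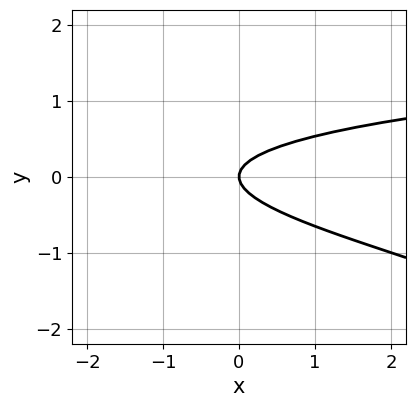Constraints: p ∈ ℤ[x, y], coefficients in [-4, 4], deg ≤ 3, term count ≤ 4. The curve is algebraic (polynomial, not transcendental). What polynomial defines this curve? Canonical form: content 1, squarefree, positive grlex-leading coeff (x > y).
y^3 + 3*y^2 - x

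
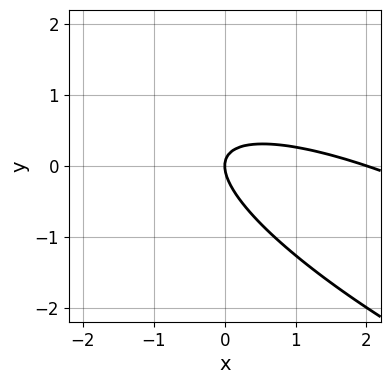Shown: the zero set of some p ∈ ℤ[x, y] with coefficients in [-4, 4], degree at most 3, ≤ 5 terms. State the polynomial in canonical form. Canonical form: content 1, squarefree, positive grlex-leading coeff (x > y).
(a) Degree: no degree-1 curve has this shape, so deg p = 2.
(b) Reading off the gridlines: one y-axis crossing is at y = 0; the x-axis gridline crossings are at x ∈ {0, 2}.
(c) Together with the visible shape, these determine p as stated.

x^2 + 3*x*y + 3*y^2 - 2*x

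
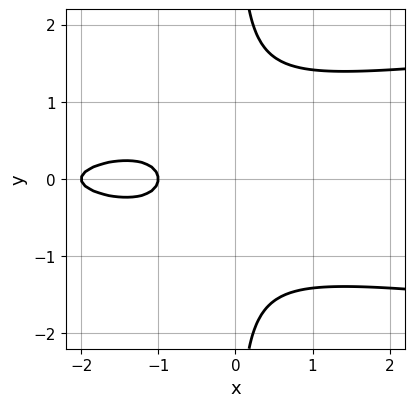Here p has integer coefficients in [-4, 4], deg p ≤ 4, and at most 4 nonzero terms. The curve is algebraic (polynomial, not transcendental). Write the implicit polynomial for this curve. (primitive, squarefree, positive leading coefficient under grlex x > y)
(a) Degree: the shape is more complex than any degree-2 curve, so deg p = 3.
(b) Symmetries: it's symmetric under y → −y, forcing even powers of y.
(c) Against the integer gridlines: the x-axis gridline crossings are at x ∈ {-2, -1}; the curve avoids every integer y-axis point in the box.
(d) Fitting integer coefficients to these (and the overall shape) gives p.

3*x*y^2 - x^2 - 3*x - 2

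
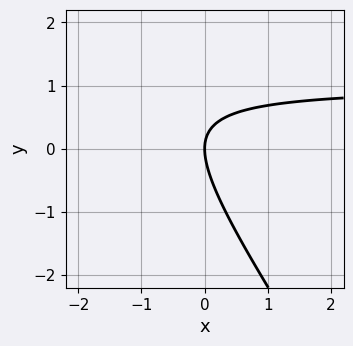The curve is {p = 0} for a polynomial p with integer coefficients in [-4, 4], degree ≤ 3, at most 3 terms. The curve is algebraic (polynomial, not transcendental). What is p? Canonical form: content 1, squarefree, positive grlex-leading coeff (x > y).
3*x*y + 2*y^2 - 3*x

First, the degree is 2 — a generic line meets the curve in up to 2 points.
Then, checking where it meets the axes: it meets the x-axis at x = 0 (among the integer gridlines); it crosses the y-axis at the gridline y = 0.
Finally, solving for integer coefficients yields p as stated.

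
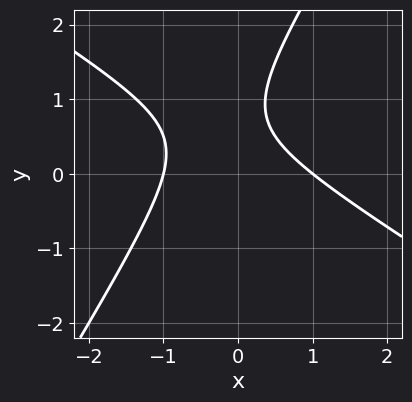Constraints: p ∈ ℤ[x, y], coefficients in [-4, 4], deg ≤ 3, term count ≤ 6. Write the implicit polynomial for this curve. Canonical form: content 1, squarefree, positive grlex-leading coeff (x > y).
1. The degree is 2 — no degree-1 curve has this shape.
2. From the visible intercepts: the curve avoids every integer y-axis point in the box; the x-axis gridline crossings are at x ∈ {-1, 1}.
3. Putting this together gives p.

2*x^2 + 2*x*y - 2*y^2 + 3*y - 2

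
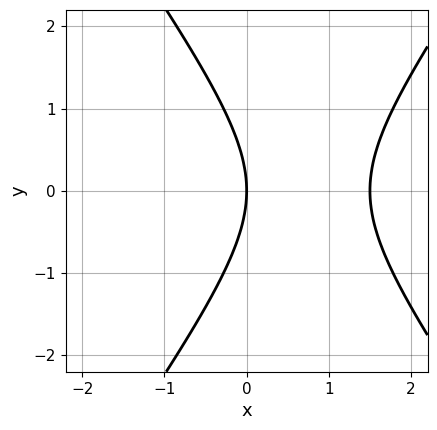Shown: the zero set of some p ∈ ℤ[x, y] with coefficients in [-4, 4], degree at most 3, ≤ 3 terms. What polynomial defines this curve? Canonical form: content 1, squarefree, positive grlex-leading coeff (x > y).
2*x^2 - y^2 - 3*x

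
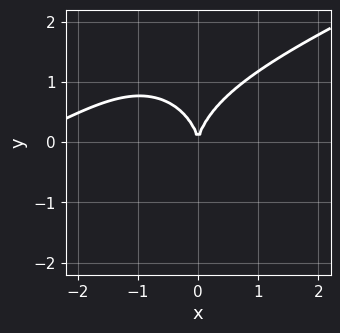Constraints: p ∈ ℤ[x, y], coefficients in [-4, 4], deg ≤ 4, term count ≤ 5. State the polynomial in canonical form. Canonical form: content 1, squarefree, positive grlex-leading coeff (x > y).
x^3 - 2*x^2*y - y^3 + 3*x^2

deg p = 3.
Observable constraints: one x-axis crossing is at x = 0; one y-axis crossing is at y = 0.
Together with the visible shape, these determine p as stated.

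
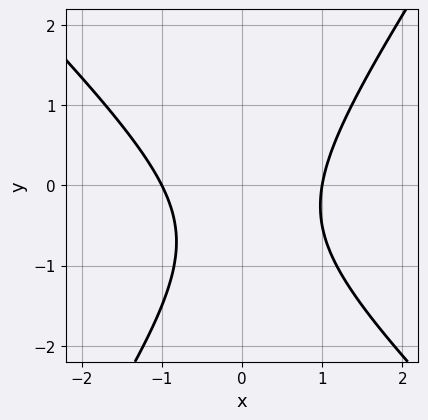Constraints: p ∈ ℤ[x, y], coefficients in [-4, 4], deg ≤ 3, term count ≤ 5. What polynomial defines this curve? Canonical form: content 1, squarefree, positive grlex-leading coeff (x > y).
First, the degree is 2 — no degree-1 curve has this shape.
Next, from the axis intercepts and sections: it misses every integer gridline on the y-axis; the x-axis gridline crossings are at x ∈ {-1, 1}.
Finally, assembling these constraints gives the stated polynomial.

3*x^2 + x*y - 2*y^2 - 2*y - 3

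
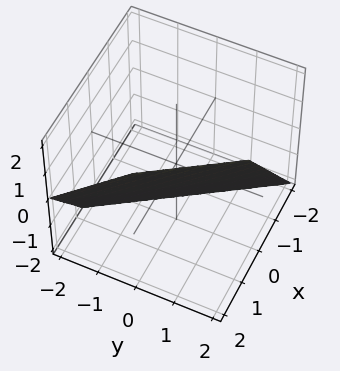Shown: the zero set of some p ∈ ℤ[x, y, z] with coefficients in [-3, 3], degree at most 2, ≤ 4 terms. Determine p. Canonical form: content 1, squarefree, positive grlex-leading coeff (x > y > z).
3*x + 2*y - 2*z - 2

1. The degree is 1 — every cross-section is a straight line — this is a plane.
2. Observable constraints: it crosses the z-axis at the gridline z = -1; it crosses the y-axis at the gridline y = 1.
3. Together with the visible shape, these determine p as stated.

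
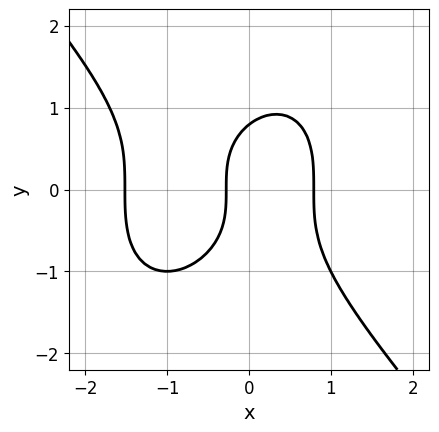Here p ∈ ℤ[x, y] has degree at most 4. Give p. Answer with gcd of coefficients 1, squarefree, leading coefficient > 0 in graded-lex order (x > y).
3*x^3 + 2*y^3 + 3*x^2 - 3*x - 1

(a) deg p = 3.
(b) Solving for integer coefficients yields p as stated.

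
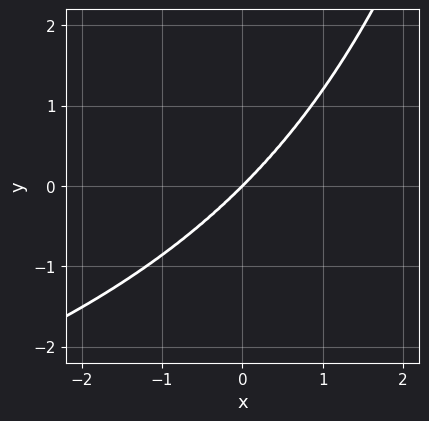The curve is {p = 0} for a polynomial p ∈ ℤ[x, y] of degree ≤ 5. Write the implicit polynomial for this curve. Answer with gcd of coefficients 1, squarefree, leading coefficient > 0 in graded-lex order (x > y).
1. deg p = 4. A generic line meets the curve in up to 4 points.
2. Observable constraints: it meets the y-axis at y = 0 (among the integer gridlines); one x-axis crossing is at x = 0.
3. Solving for integer coefficients yields p as stated.

x^2*y^2 + 2*x^3 - 2*y^3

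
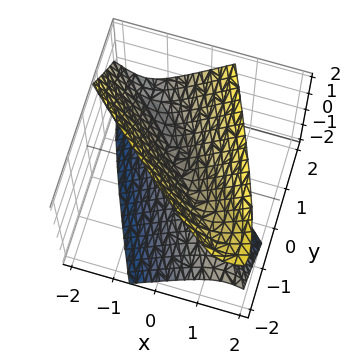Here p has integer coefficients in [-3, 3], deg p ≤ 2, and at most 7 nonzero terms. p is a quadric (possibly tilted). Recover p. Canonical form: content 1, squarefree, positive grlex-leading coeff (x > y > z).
First, the degree is 2 — the shape is more complex than any degree-1 surface.
Next, from the axis intercepts and sections: it meets the y-axis at y = 0 (among the integer gridlines); it meets the z-axis at z = 0 (among the integer gridlines).
Finally, together with the visible shape, these determine p as stated.

2*x^2 + 3*x*y + y^2 - y*z - z^2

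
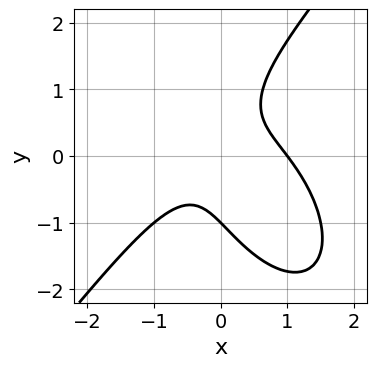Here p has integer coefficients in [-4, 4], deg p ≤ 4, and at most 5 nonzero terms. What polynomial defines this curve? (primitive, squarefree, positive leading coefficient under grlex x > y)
The degree is 3 — a generic line meets the curve in up to 3 points.
From the visible intercepts: it crosses the x-axis at the gridline x = 1; one y-axis crossing is at y = -1.
Putting this together gives p.

2*x^3 - y^3 - x^2 + 3*x*y - 1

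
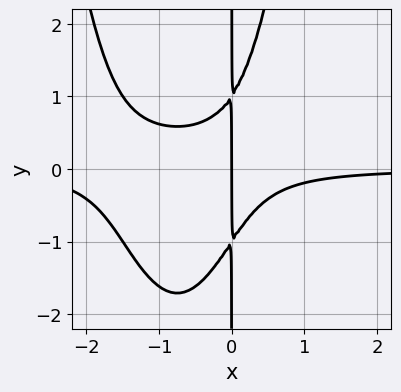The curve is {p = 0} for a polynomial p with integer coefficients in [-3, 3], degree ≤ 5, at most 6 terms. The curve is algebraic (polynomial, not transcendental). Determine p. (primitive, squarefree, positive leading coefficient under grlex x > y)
2*x^3*y + 3*x^2*y - x*y^2 + x

(a) Degree: no degree-3 curve has this shape, so deg p = 4.
(b) Checking where it meets the axes: the visible y-axis segment lies entirely on the curve; it meets the x-axis at x = 0 (among the integer gridlines).
(c) The integer polynomial consistent with all of this is the stated p.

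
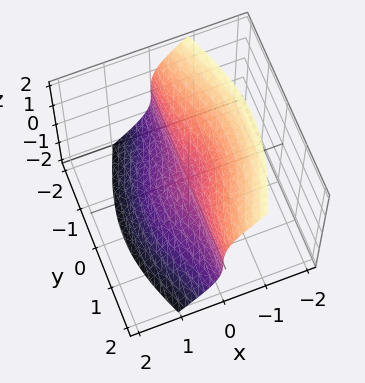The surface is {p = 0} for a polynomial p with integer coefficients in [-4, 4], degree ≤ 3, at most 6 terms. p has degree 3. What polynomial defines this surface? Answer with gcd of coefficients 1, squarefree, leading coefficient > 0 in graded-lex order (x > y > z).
3*x^3 - 2*x^2*z + 3*x*y^2 + 2*z^3

(a) The degree is 3 — no degree-2 surface has this shape.
(b) Against the integer gridlines: it meets the z-axis at z = 0 (among the integer gridlines); one x-axis crossing is at x = 0.
(c) Fitting integer coefficients to these (and the overall shape) gives p.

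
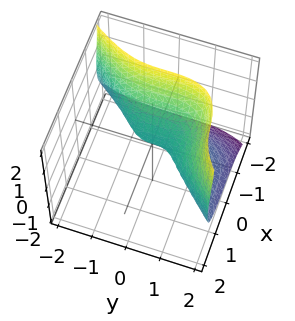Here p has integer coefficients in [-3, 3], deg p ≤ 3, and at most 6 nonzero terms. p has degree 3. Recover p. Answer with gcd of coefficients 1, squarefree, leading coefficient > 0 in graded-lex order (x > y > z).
2*x^3 - y^3 - z^3 + 3*z^2 + x

deg p = 3. No degree-2 surface has this shape.
Observable constraints: one x-axis crossing is at x = 0; it crosses the y-axis at the gridline y = 0; one z-axis crossing is at z = 0.
These observations pin down the coefficients.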